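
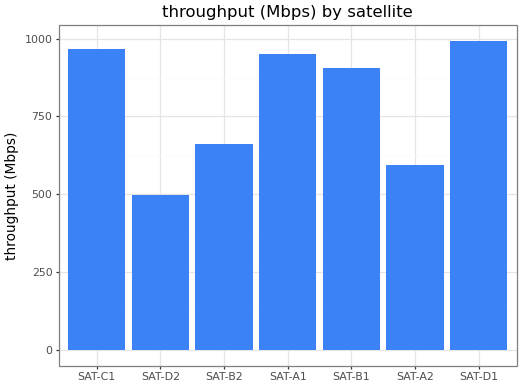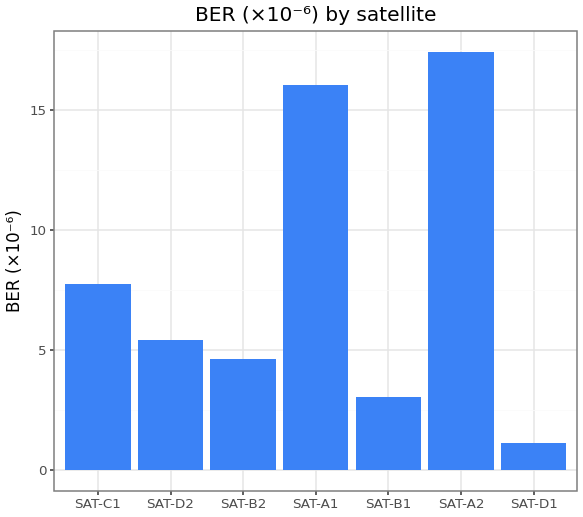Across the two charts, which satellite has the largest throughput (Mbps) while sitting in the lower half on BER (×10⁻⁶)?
SAT-D1

Chart 2 median BER (×10⁻⁶) ≈ 6; below-median satellites: SAT-B2, SAT-B1, SAT-D1. Among those, SAT-D1 has the highest throughput (Mbps) (≈ 1000).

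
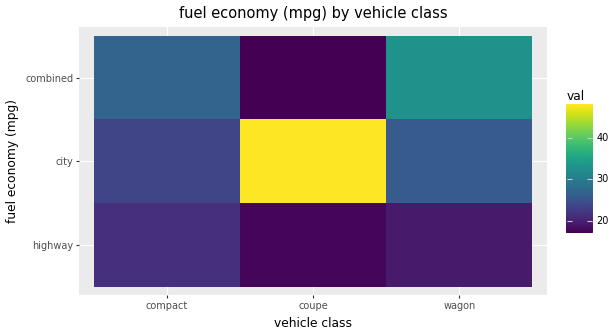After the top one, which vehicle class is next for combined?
compact

Top 3 for combined: wagon ≈ 35, compact ≈ 25, coupe ≈ 15.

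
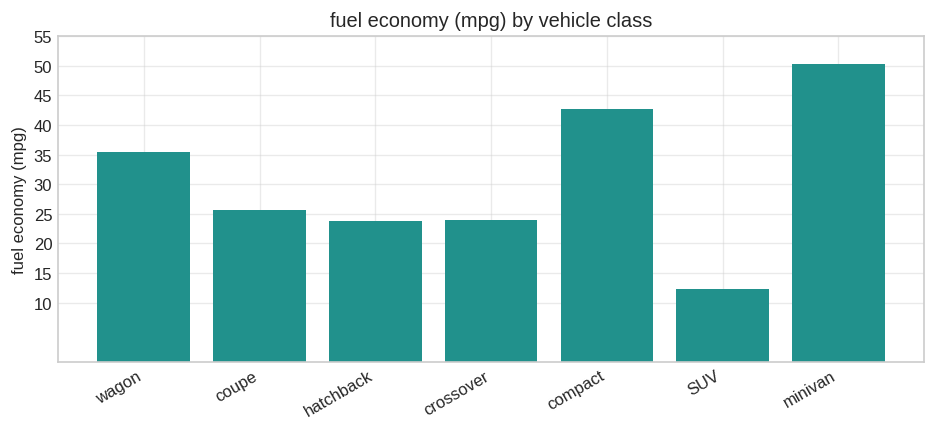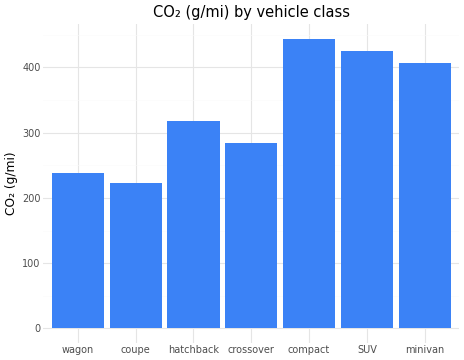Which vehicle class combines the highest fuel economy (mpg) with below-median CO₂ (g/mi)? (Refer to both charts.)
Chart 2 median CO₂ (g/mi) ≈ 300; below-median vehicle classes: wagon, coupe, crossover. Among those, wagon has the highest fuel economy (mpg) (≈ 35).

wagon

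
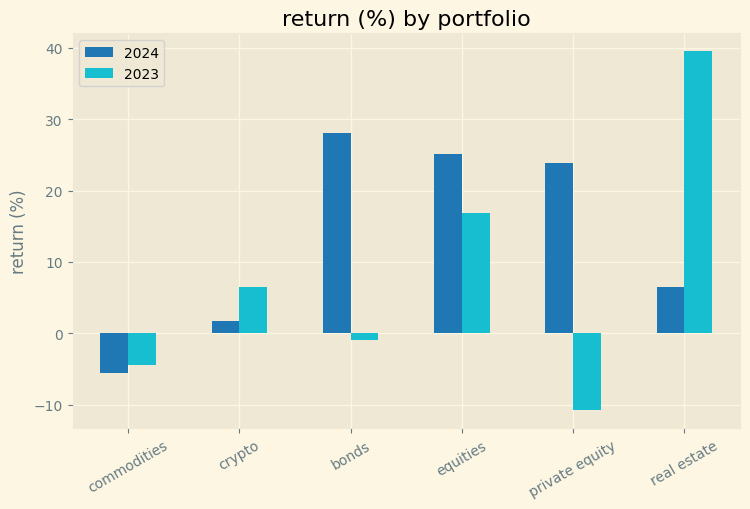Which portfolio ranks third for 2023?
Top 4 for 2023: real estate ≈ 40, equities ≈ 15, crypto ≈ 5, bonds ≈ 0.

crypto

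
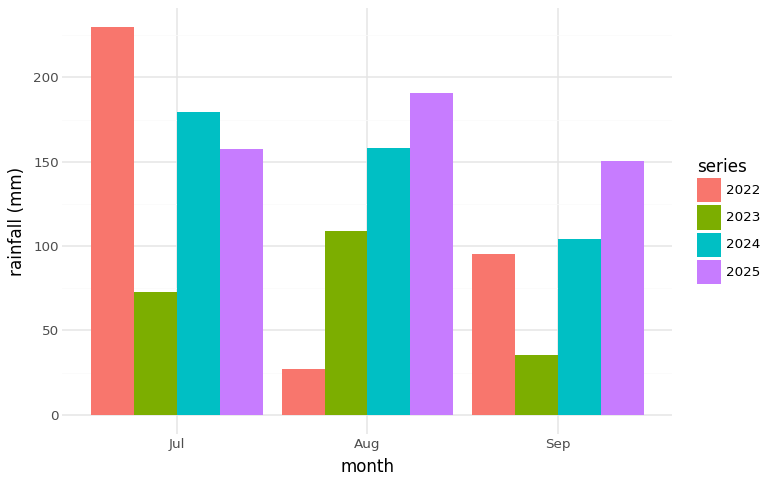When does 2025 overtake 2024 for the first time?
Aug

Jul: 2025 ≈ 160 vs 2024 ≈ 180 (not yet); Aug: 2025 ≈ 200 vs 2024 ≈ 160 (first crossover).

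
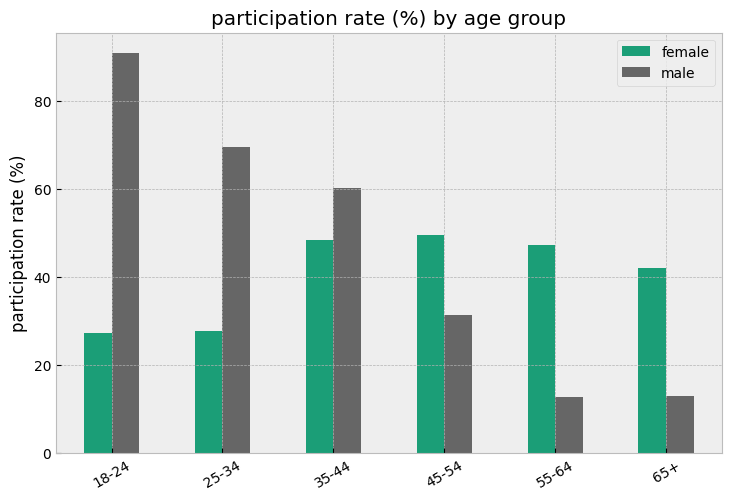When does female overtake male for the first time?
35-44: female ≈ 50 vs male ≈ 60 (not yet); 45-54: female ≈ 50 vs male ≈ 30 (first crossover).

45-54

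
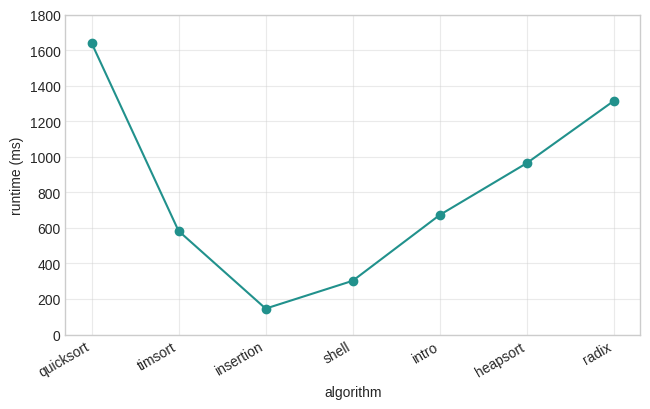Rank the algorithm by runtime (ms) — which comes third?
Top 4: quicksort ≈ 1600, radix ≈ 1400, heapsort ≈ 1000, intro ≈ 600.

heapsort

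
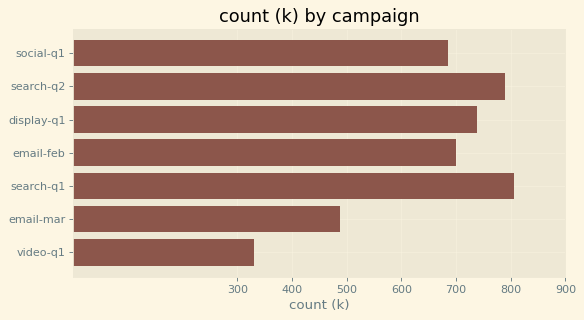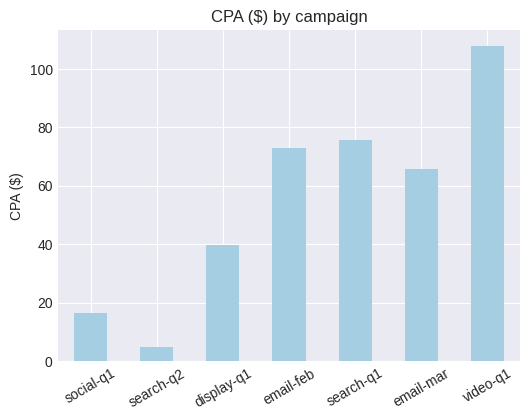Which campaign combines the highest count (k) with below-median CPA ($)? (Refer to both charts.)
search-q2

Chart 2 median CPA ($) ≈ 70; below-median campaigns: social-q1, search-q2, display-q1. Among those, search-q2 has the highest count (k) (≈ 800).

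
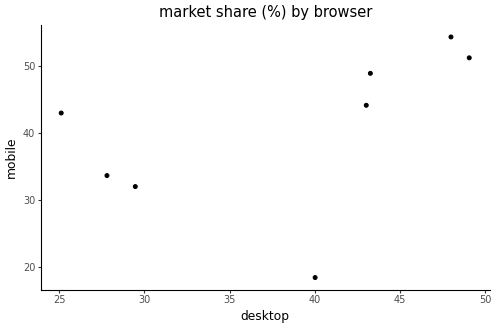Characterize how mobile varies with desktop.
positive, moderate

Points are positively correlated; moderate (|r| ≈ 0.5).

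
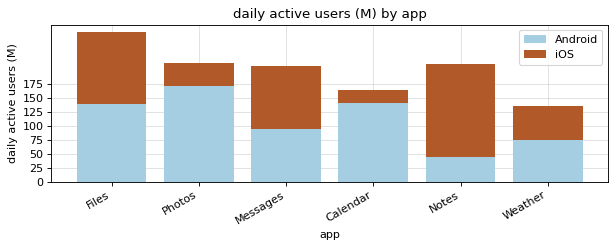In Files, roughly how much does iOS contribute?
≈ 125

iOS top ≈ 275, bottom ≈ 150; segment ≈ 125.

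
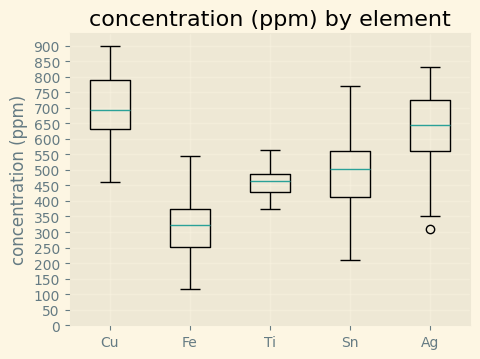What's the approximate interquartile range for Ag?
≈ 150

Q3 ≈ 700, Q1 ≈ 550; IQR ≈ 150.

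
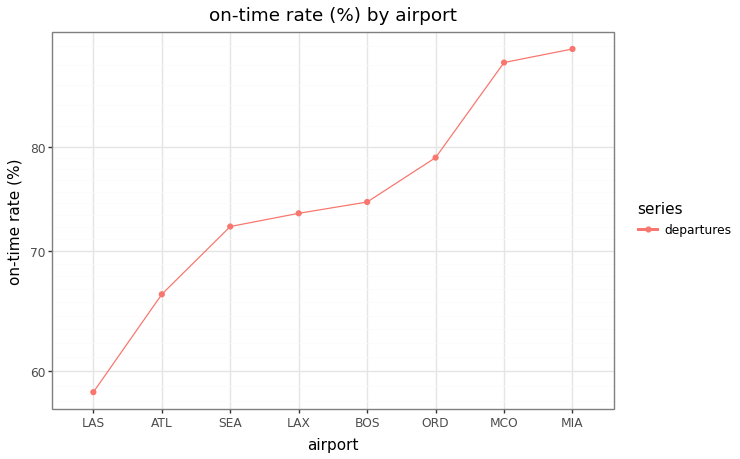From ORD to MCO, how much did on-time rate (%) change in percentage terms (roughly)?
ORD ≈ 80, MCO ≈ 90; (90 − 80) / 80 ≈ +12.5%.

≈ +12.5%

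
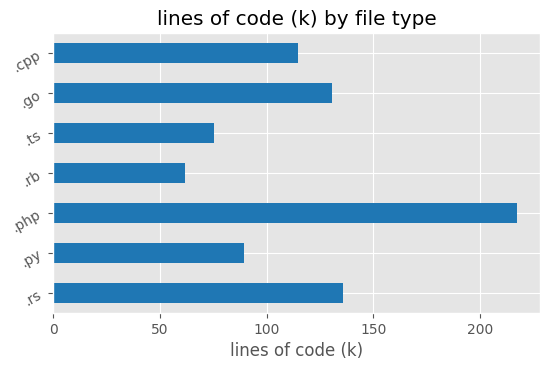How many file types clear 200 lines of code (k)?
Above 200: .php.

1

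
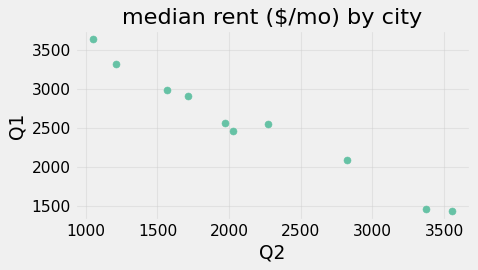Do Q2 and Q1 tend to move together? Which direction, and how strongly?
Points are negatively correlated; strong (|r| ≈ 1.0).

negative, strong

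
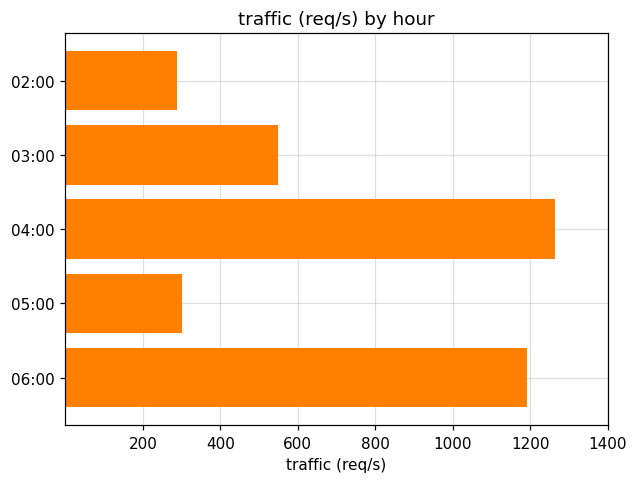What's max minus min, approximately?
≈ 1000

Max 04:00 ≈ 1200, min 02:00 ≈ 200; range ≈ 1000.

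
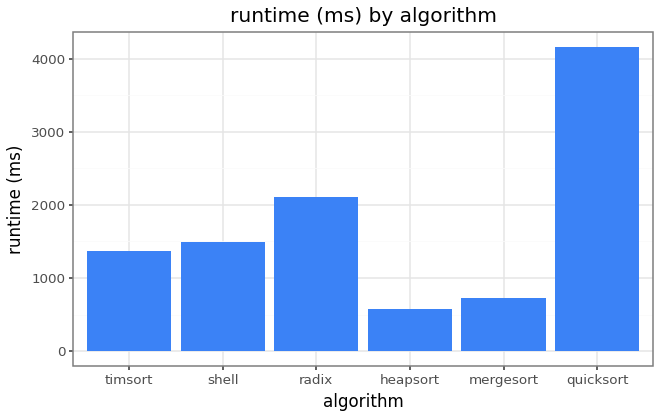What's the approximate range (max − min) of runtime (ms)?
≈ 3500

Max quicksort ≈ 4000, min heapsort ≈ 500; range ≈ 3500.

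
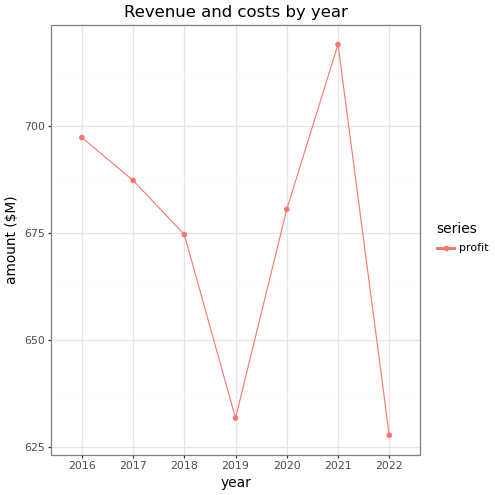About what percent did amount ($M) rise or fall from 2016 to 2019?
2016 ≈ 700, 2019 ≈ 630; (630 − 700) / 700 ≈ -10%.

≈ -10%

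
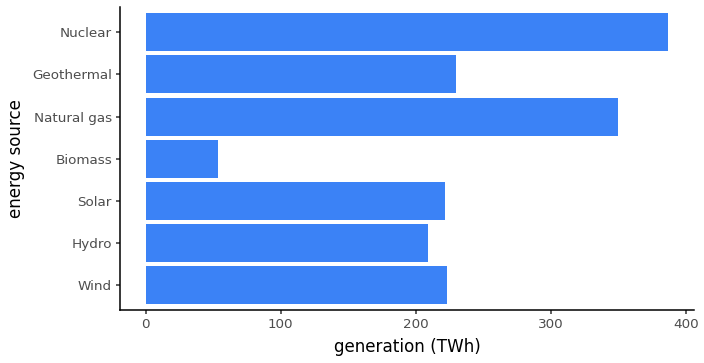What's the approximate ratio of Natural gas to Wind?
≈ 1.75×

Natural gas ≈ 350, Wind ≈ 200; 350/200 ≈ 1.75.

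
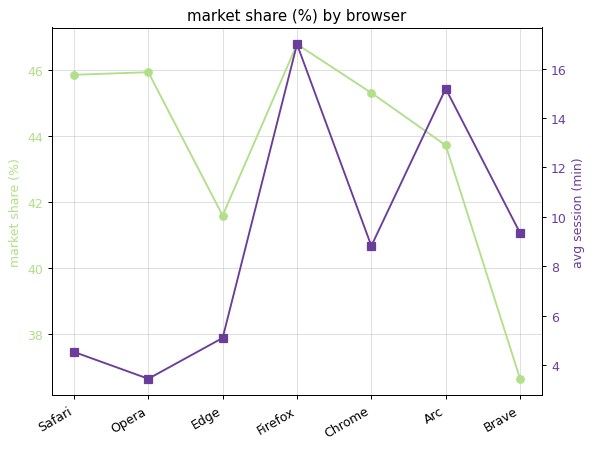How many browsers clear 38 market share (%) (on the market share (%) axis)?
6

Above 38: Safari, Opera, Edge, Firefox, Chrome, Arc.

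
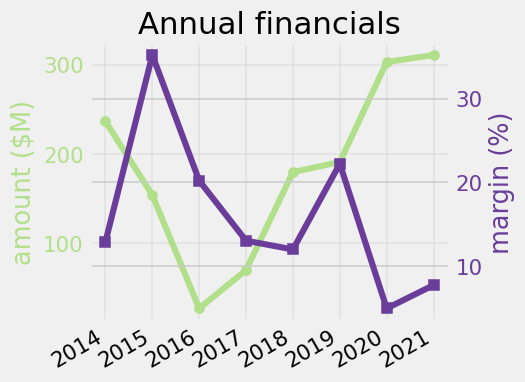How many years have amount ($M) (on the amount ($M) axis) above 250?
Above 250: 2020, 2021.

2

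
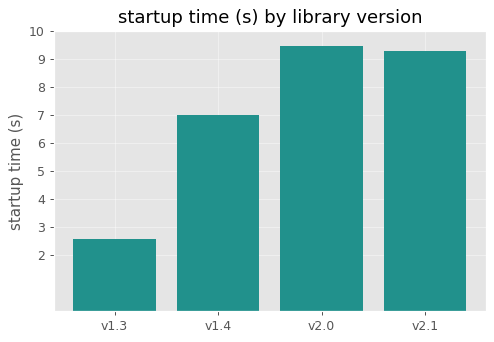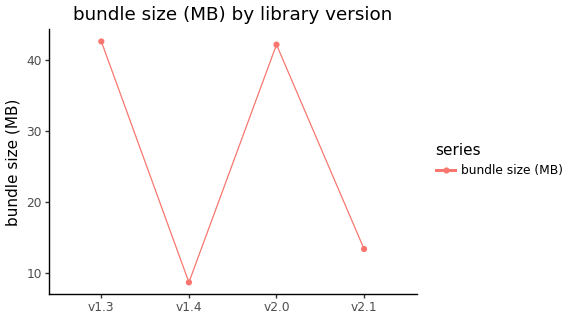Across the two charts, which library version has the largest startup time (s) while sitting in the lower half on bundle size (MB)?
v2.1

Chart 2 median bundle size (MB) ≈ 30; below-median library versions: v1.4, v2.1. Among those, v2.1 has the highest startup time (s) (≈ 9).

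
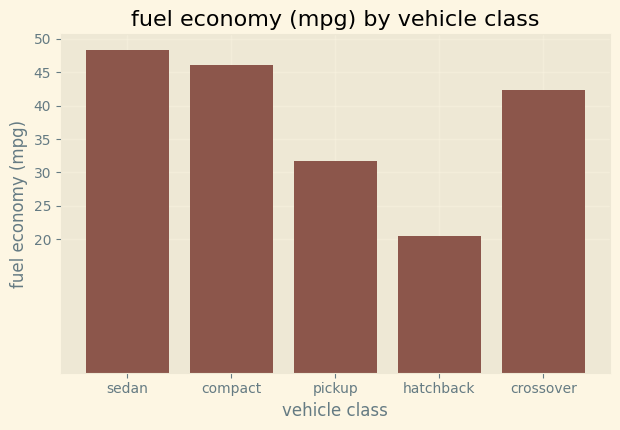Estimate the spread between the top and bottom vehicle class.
Max sedan ≈ 50, min hatchback ≈ 20; range ≈ 30.

≈ 30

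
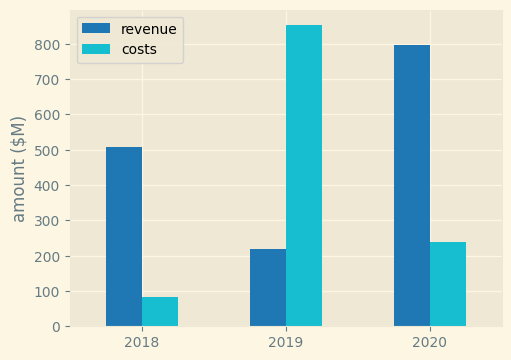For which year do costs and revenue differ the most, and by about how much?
2019, ≈ 700 $M

2019: costs ≈ 900, revenue ≈ 200 → gap ≈ 700. Next-largest (2020) is only ≈ 600.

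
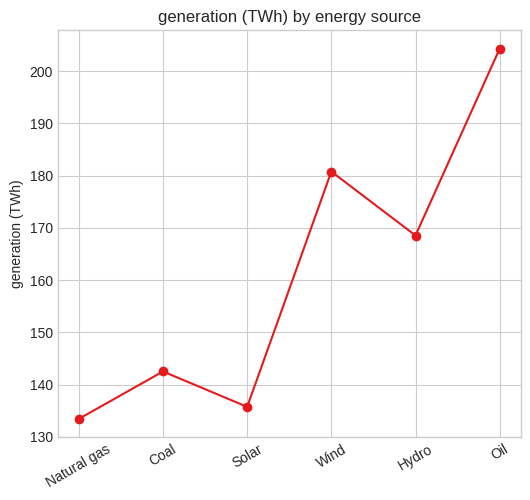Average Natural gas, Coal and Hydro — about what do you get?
(130 + 140 + 170) / 3 ≈ 147.

≈ 147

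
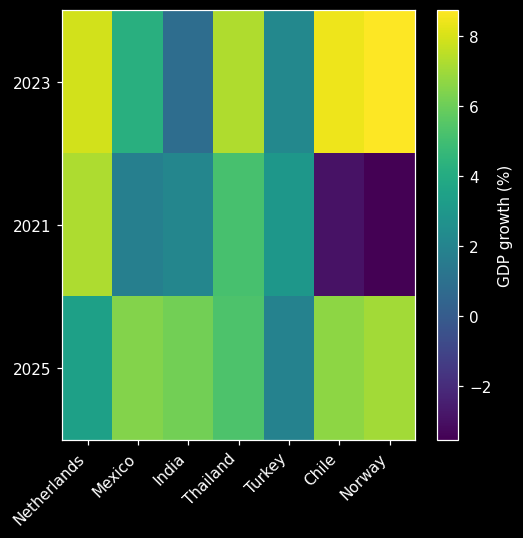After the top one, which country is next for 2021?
Top 3 for 2021: Netherlands ≈ 8, Thailand ≈ 6, Turkey ≈ 2.

Thailand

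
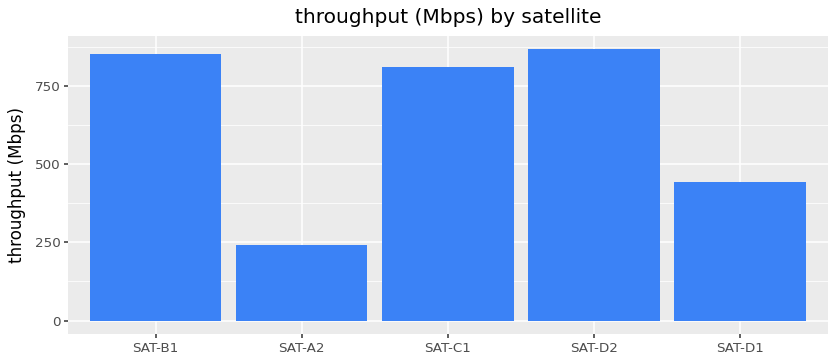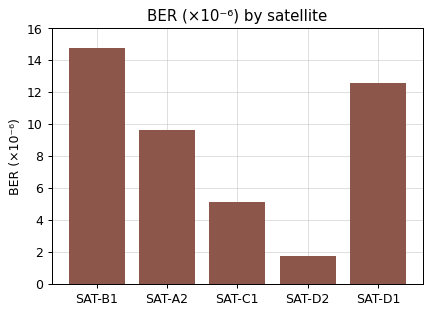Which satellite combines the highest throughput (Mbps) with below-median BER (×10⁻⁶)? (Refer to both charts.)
SAT-D2

Chart 2 median BER (×10⁻⁶) ≈ 10; below-median satellites: SAT-C1, SAT-D2. Among those, SAT-D2 has the highest throughput (Mbps) (≈ 900).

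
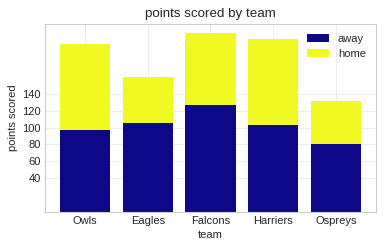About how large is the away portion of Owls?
away top ≈ 100, bottom ≈ 0; segment ≈ 100.

≈ 100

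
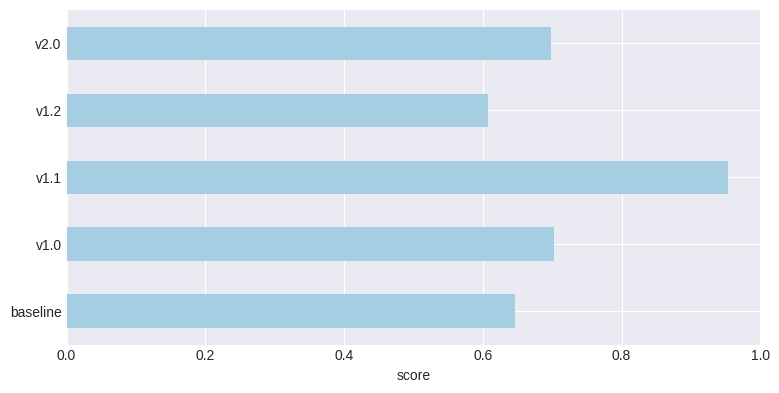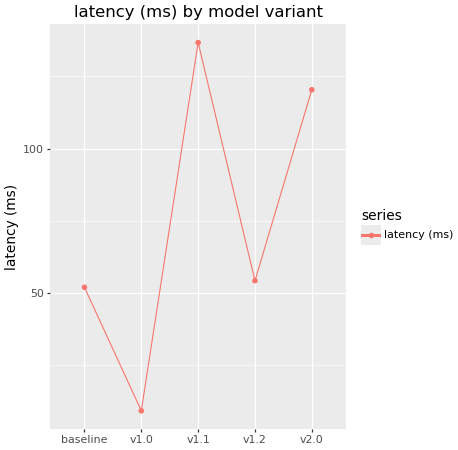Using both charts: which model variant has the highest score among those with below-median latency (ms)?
v1.0

Chart 2 median latency (ms) ≈ 60; below-median model variants: baseline, v1.0. Among those, v1.0 has the highest score (≈ 0.7).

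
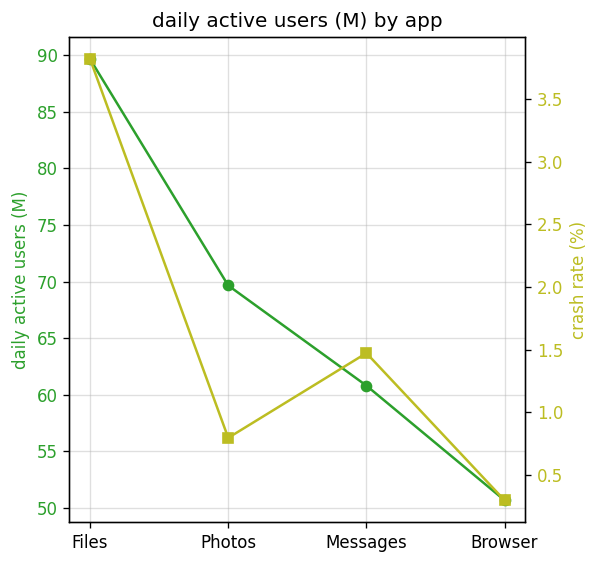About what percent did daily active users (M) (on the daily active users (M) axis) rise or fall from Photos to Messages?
≈ -14.3%

Photos ≈ 70, Messages ≈ 60; (60 − 70) / 70 ≈ -14.3%.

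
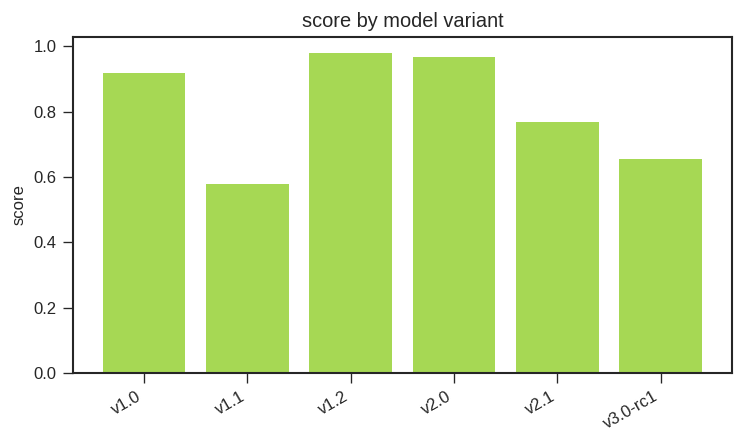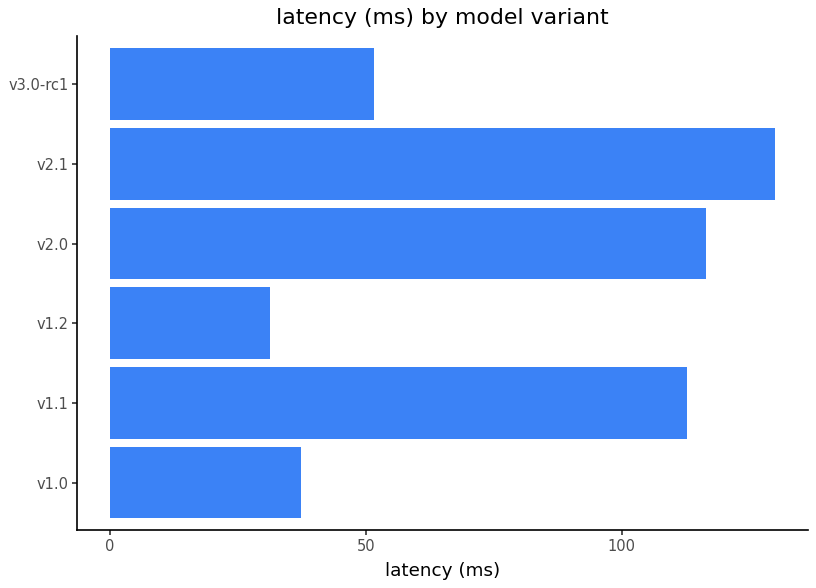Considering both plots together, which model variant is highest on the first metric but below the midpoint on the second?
v1.2

Chart 2 median latency (ms) ≈ 80; below-median model variants: v1.0, v1.2, v3.0-rc1. Among those, v1.2 has the highest score (≈ 1).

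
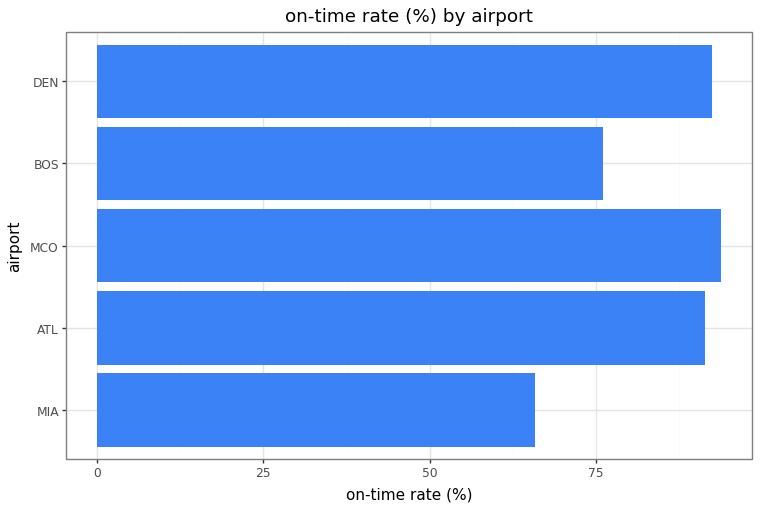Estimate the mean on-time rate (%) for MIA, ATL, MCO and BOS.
(70 + 90 + 90 + 80) / 4 ≈ 82.

≈ 82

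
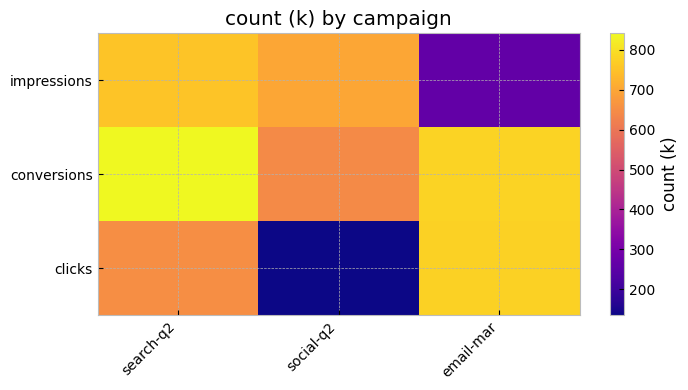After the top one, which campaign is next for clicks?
search-q2

Top 3 for clicks: email-mar ≈ 800, search-q2 ≈ 700, social-q2 ≈ 100.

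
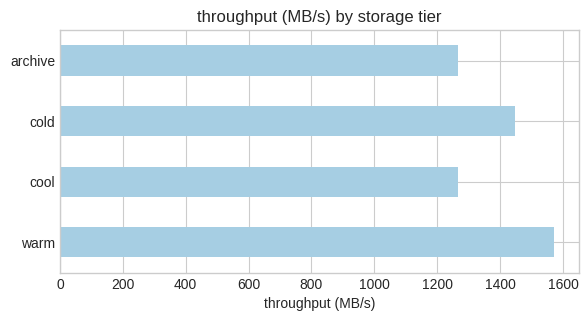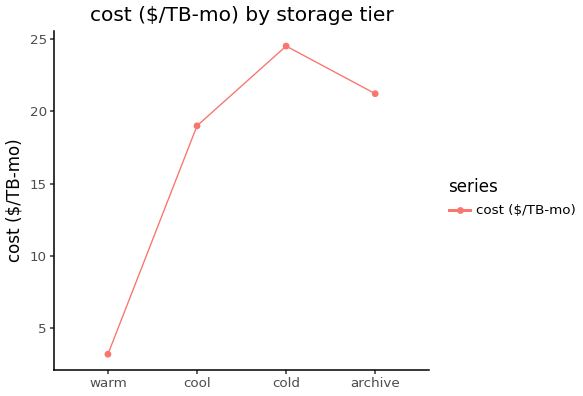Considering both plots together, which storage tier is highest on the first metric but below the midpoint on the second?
Chart 2 median cost ($/TB-mo) ≈ 20; below-median storage tiers: warm, cool. Among those, warm has the highest throughput (MB/s) (≈ 1600).

warm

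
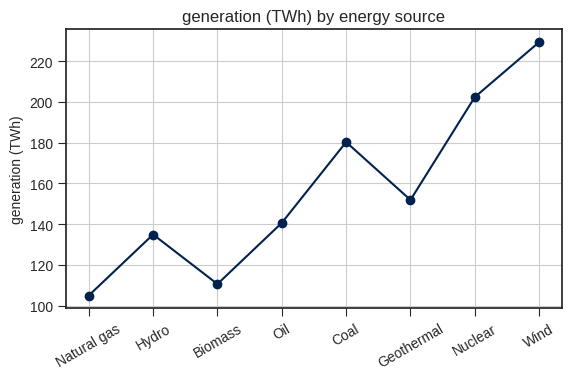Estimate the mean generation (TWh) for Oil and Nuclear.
(140 + 200) / 2 ≈ 170.

≈ 170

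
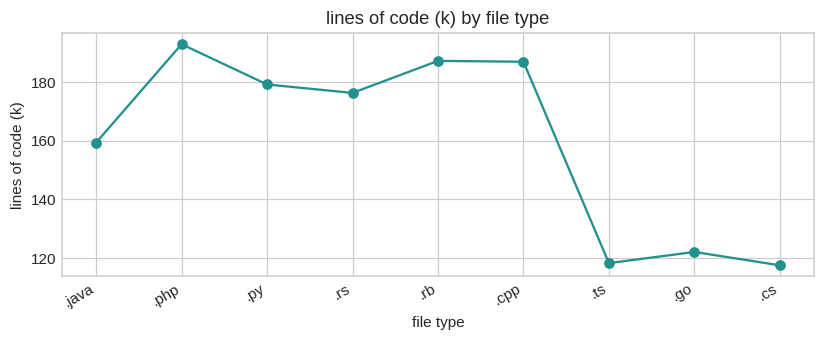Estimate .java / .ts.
≈ 1.33×

.java ≈ 160, .ts ≈ 120; 160/120 ≈ 1.33.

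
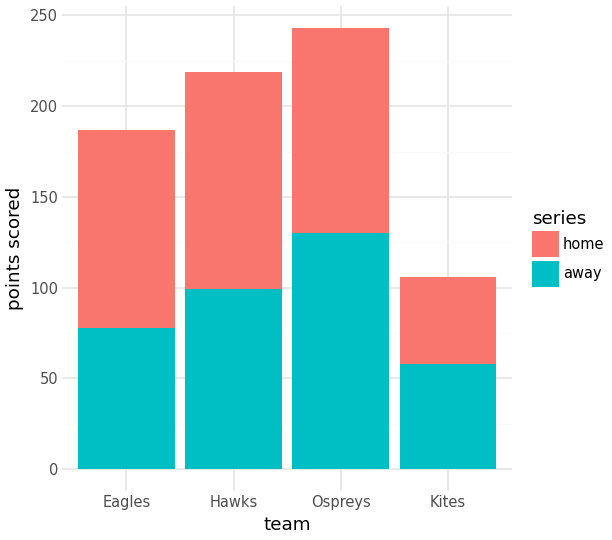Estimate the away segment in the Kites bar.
≈ 50

away top ≈ 50, bottom ≈ 0; segment ≈ 50.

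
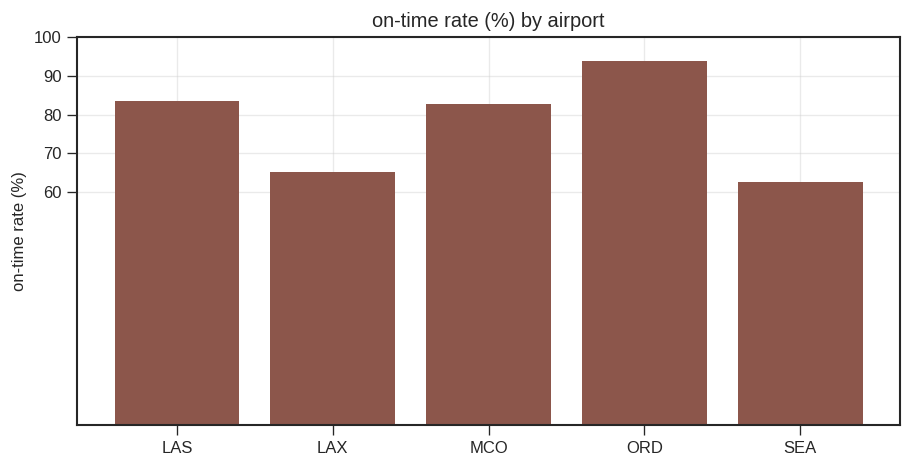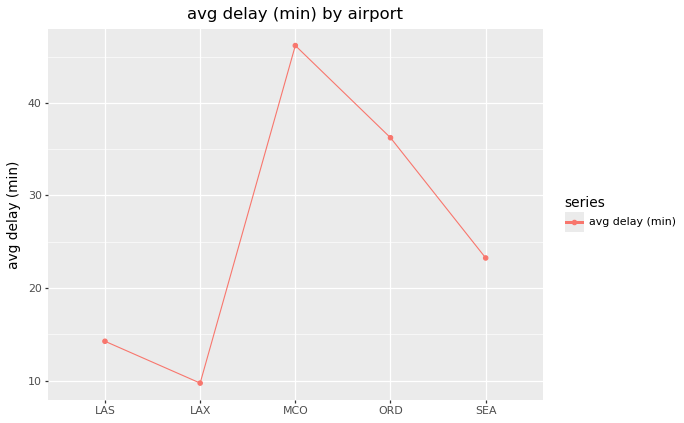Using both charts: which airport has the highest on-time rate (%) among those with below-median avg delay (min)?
LAS

Chart 2 median avg delay (min) ≈ 25; below-median airports: LAS, LAX. Among those, LAS has the highest on-time rate (%) (≈ 80).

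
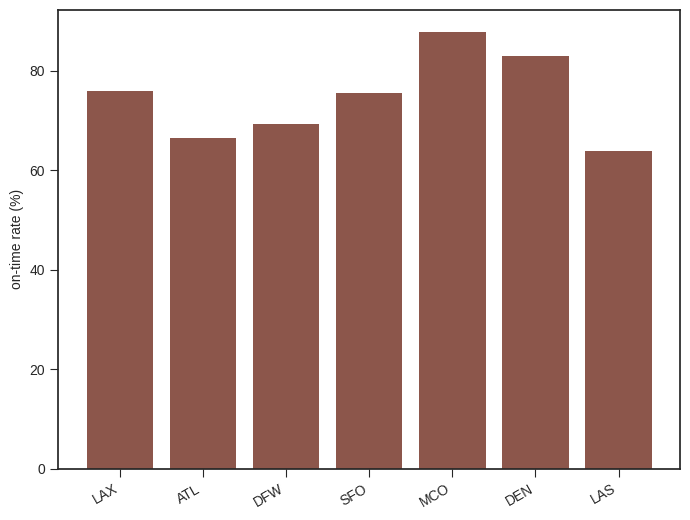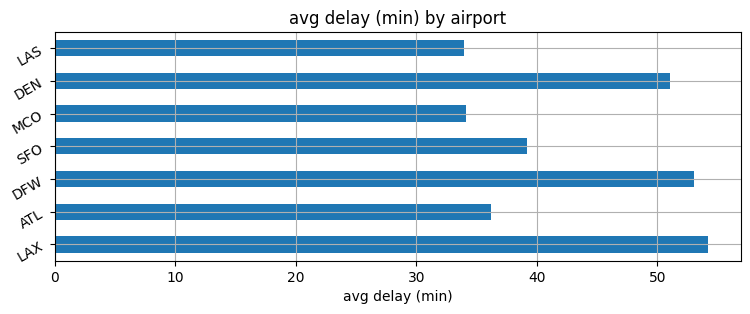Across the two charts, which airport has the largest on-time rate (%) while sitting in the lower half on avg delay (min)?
Chart 2 median avg delay (min) ≈ 40; below-median airports: ATL, MCO, LAS. Among those, MCO has the highest on-time rate (%) (≈ 90).

MCO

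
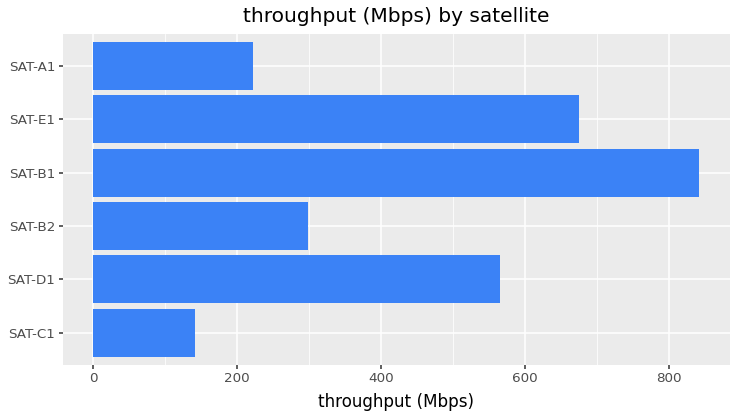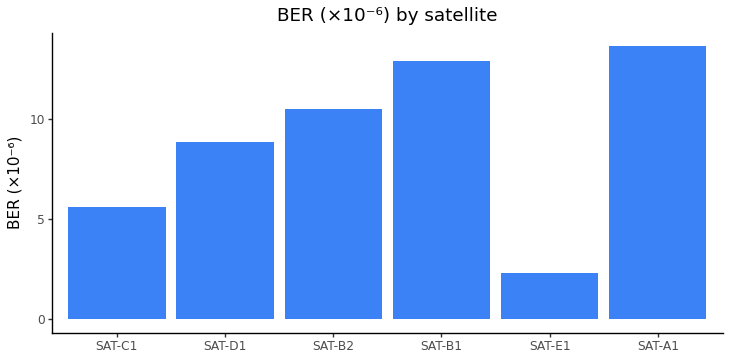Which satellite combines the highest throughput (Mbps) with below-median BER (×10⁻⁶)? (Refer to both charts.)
Chart 2 median BER (×10⁻⁶) ≈ 10; below-median satellites: SAT-C1, SAT-D1, SAT-E1. Among those, SAT-E1 has the highest throughput (Mbps) (≈ 700).

SAT-E1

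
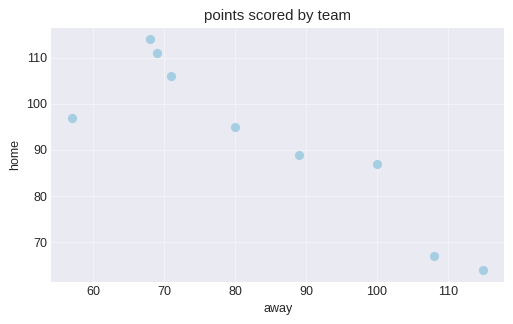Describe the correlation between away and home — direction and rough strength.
Points are negatively correlated; strong (|r| ≈ 0.9).

negative, strong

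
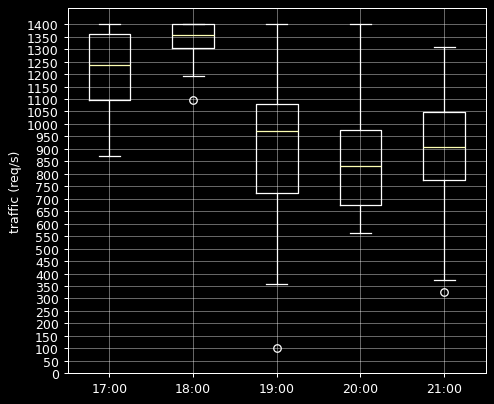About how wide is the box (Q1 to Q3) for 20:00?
≈ 250

Q3 ≈ 950, Q1 ≈ 700; IQR ≈ 250.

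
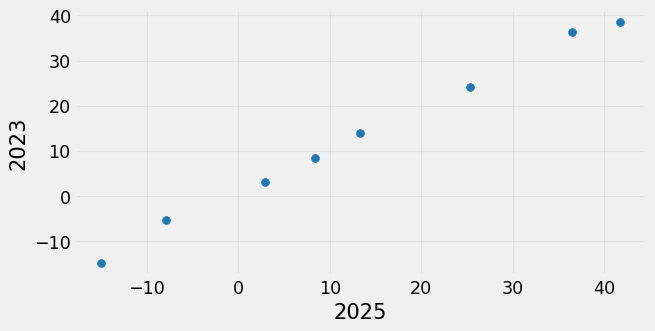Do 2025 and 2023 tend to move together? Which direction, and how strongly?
Points are positively correlated; strong (|r| ≈ 1.0).

positive, strong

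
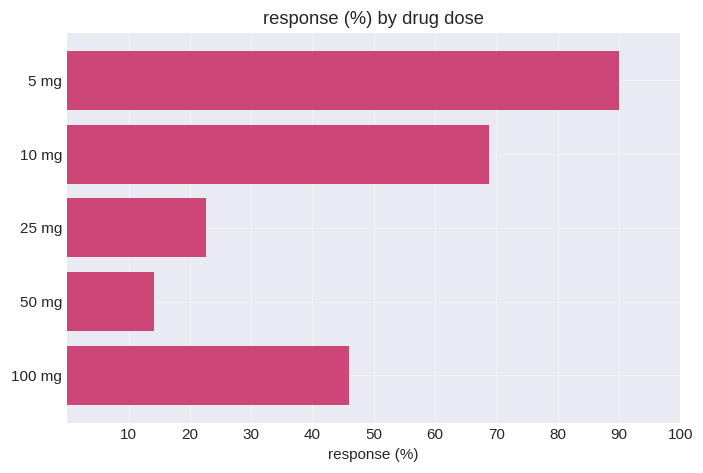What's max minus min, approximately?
≈ 80

Max 5 mg ≈ 90, min 50 mg ≈ 10; range ≈ 80.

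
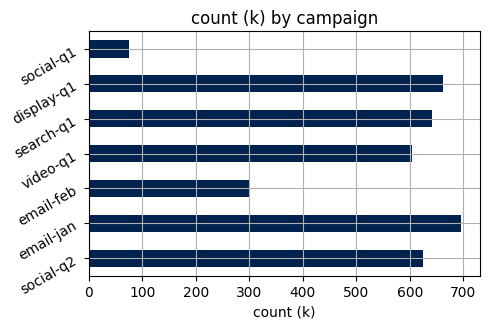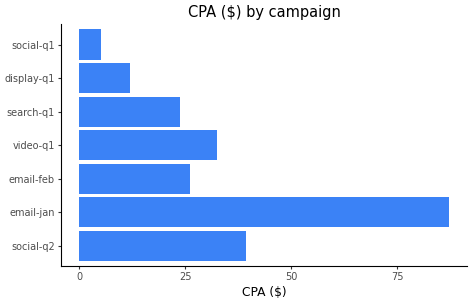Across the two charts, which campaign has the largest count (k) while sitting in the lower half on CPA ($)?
display-q1

Chart 2 median CPA ($) ≈ 30; below-median campaigns: search-q1, display-q1, social-q1. Among those, display-q1 has the highest count (k) (≈ 700).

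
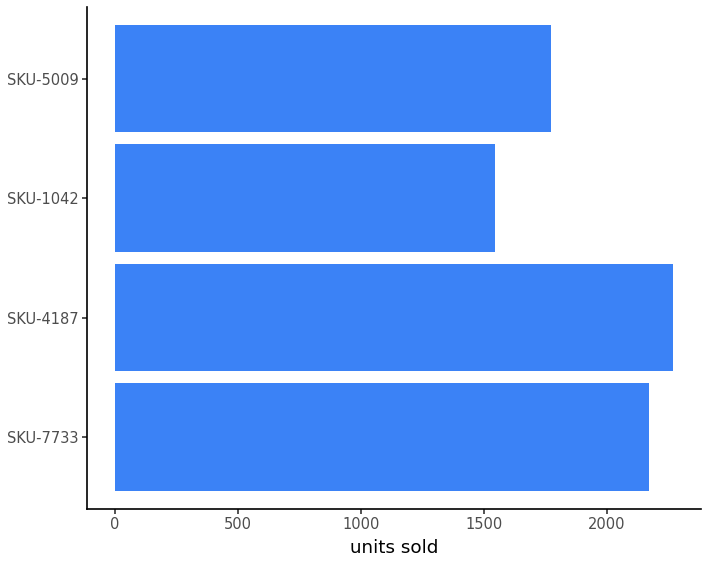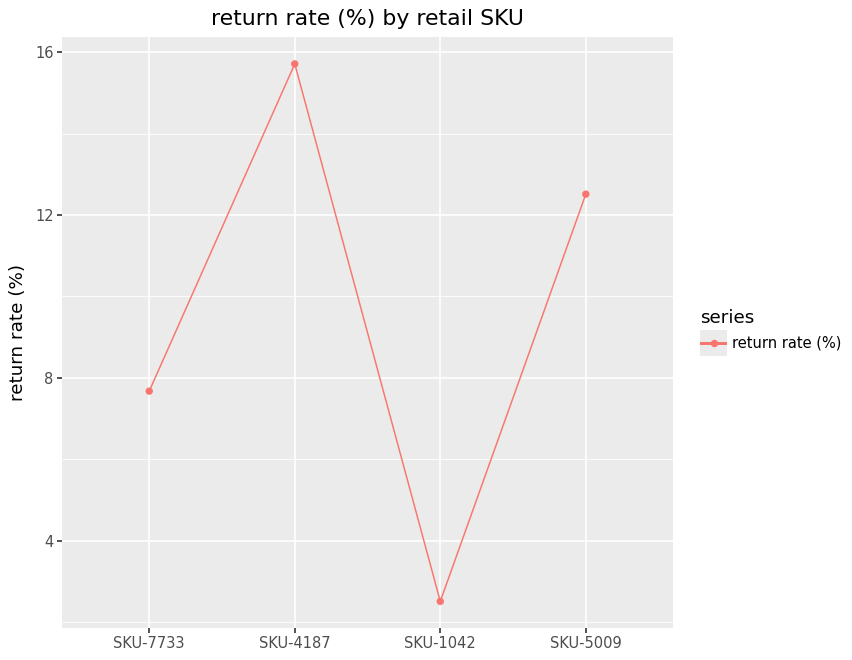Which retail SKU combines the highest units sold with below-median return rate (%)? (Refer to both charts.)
Chart 2 median return rate (%) ≈ 10; below-median retail SKUs: SKU-7733, SKU-1042. Among those, SKU-7733 has the highest units sold (≈ 2000).

SKU-7733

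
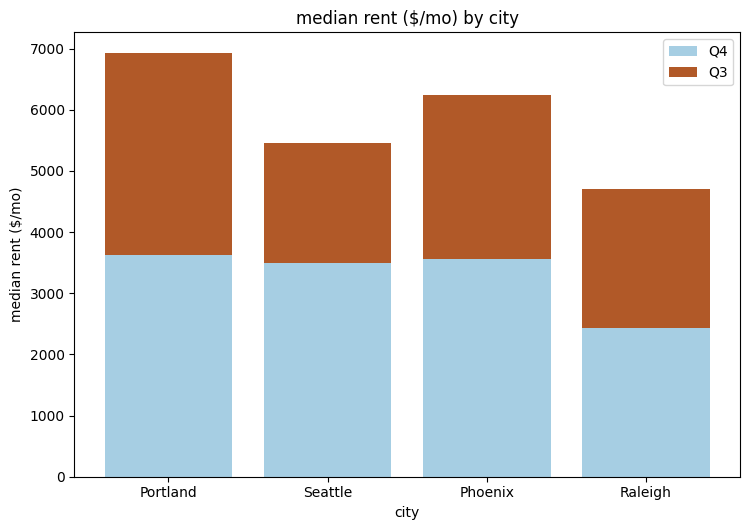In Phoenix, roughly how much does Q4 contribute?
≈ 4000

Q4 top ≈ 4000, bottom ≈ 0; segment ≈ 4000.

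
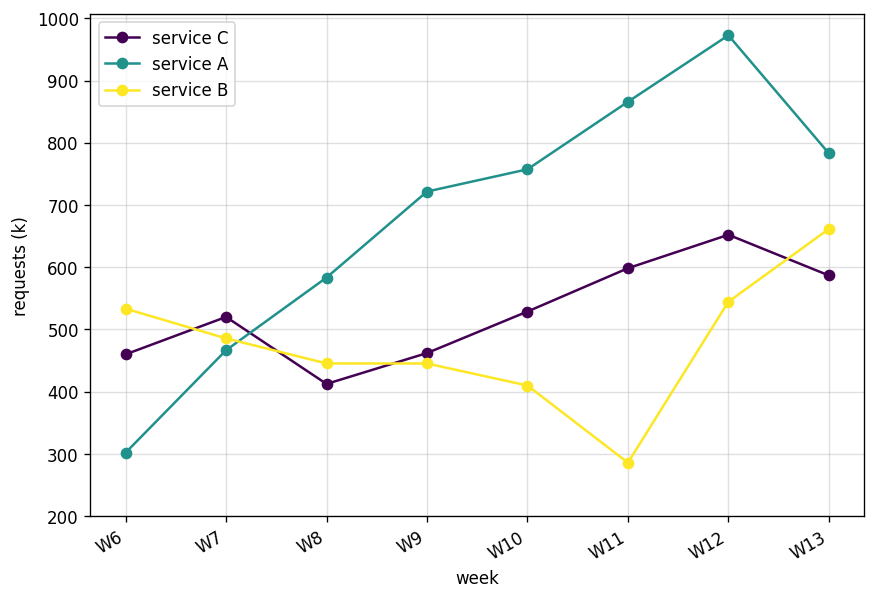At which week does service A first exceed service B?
W8

W7: service A ≈ 500 vs service B ≈ 500 (not yet); W8: service A ≈ 600 vs service B ≈ 400 (first crossover).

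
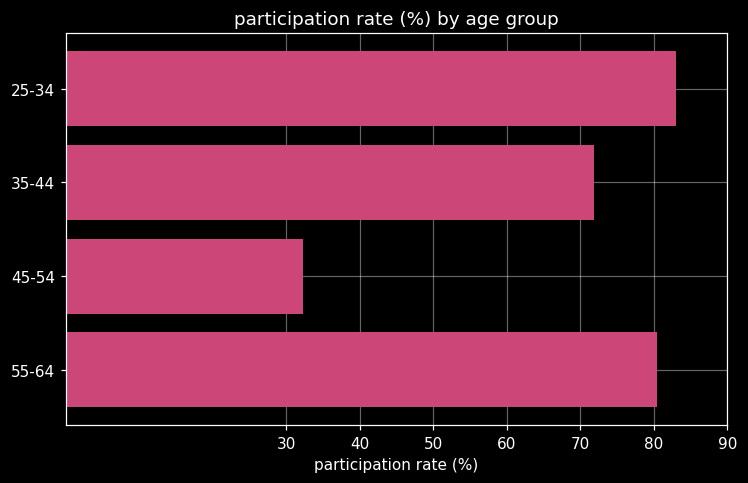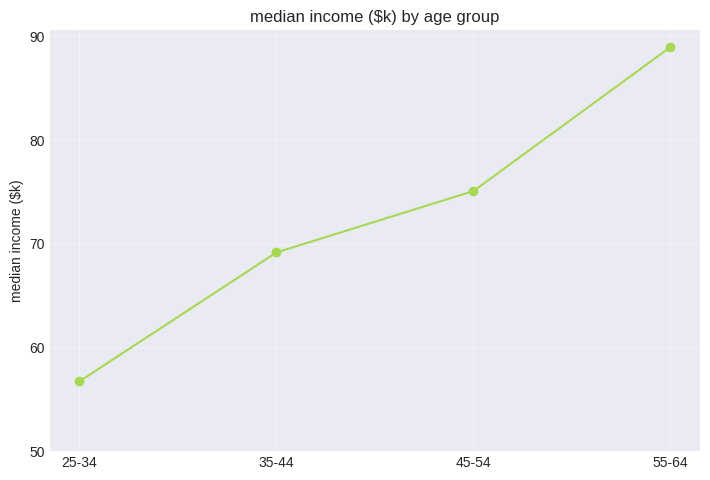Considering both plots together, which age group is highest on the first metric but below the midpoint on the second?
Chart 2 median median income ($k) ≈ 70; below-median age groups: 25-34, 35-44. Among those, 25-34 has the highest participation rate (%) (≈ 80).

25-34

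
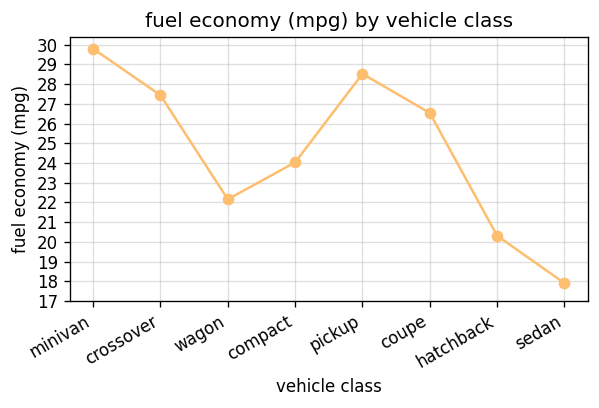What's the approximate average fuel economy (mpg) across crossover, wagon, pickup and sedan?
≈ 24

(27 + 22 + 29 + 18) / 4 ≈ 24.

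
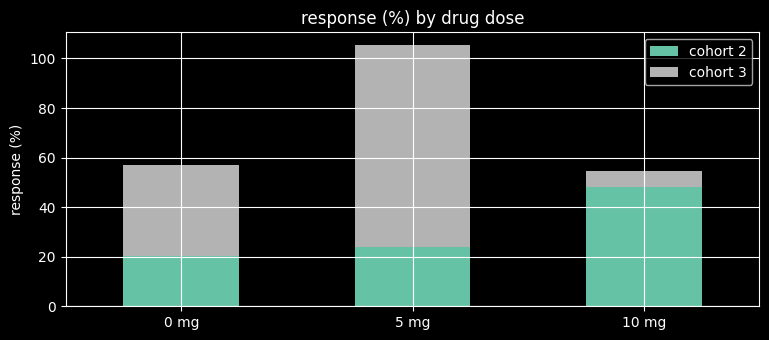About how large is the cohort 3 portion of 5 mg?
≈ 90

cohort 3 top ≈ 110, bottom ≈ 20; segment ≈ 90.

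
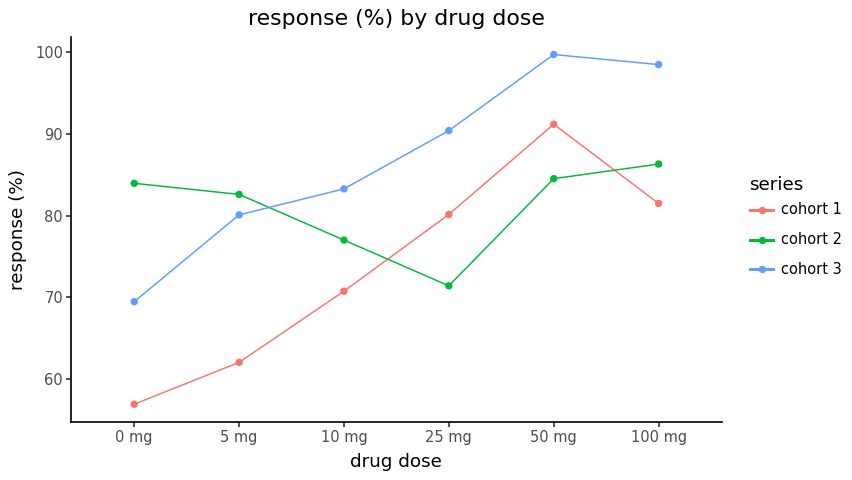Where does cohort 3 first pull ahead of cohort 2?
10 mg

5 mg: cohort 3 ≈ 80 vs cohort 2 ≈ 85 (not yet); 10 mg: cohort 3 ≈ 85 vs cohort 2 ≈ 75 (first crossover).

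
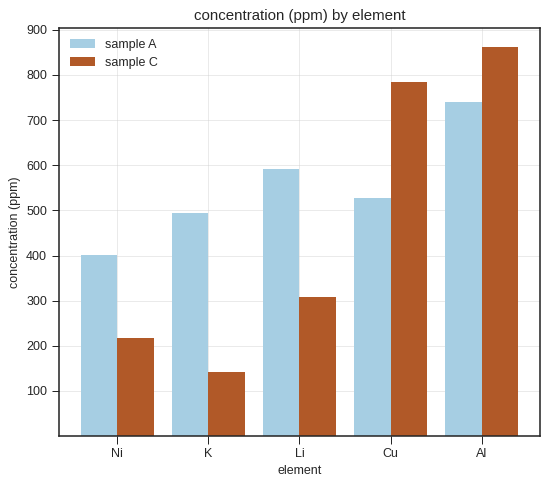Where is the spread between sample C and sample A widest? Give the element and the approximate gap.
K: sample C ≈ 100, sample A ≈ 500 → gap ≈ 400. Next-largest (Li) is only ≈ 300.

K, ≈ 400 ppm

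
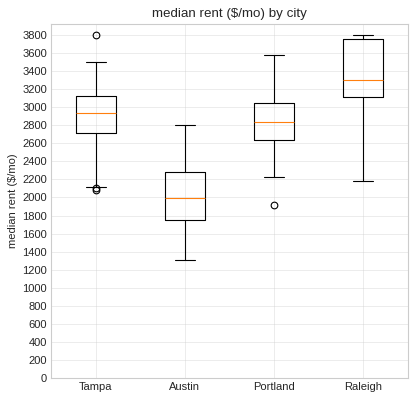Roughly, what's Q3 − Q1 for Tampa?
Q3 ≈ 3200, Q1 ≈ 2800; IQR ≈ 400.

≈ 400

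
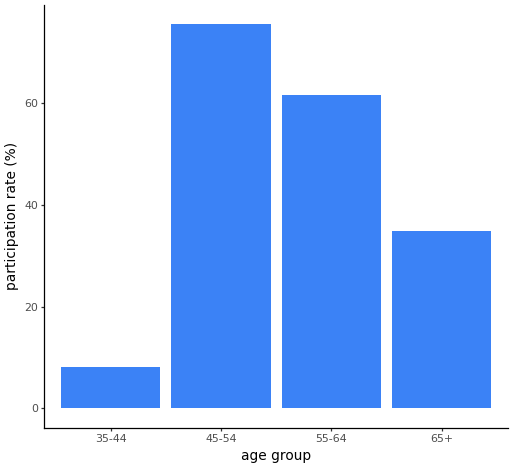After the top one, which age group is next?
55-64

Top 3: 45-54 ≈ 80, 55-64 ≈ 60, 65+ ≈ 30.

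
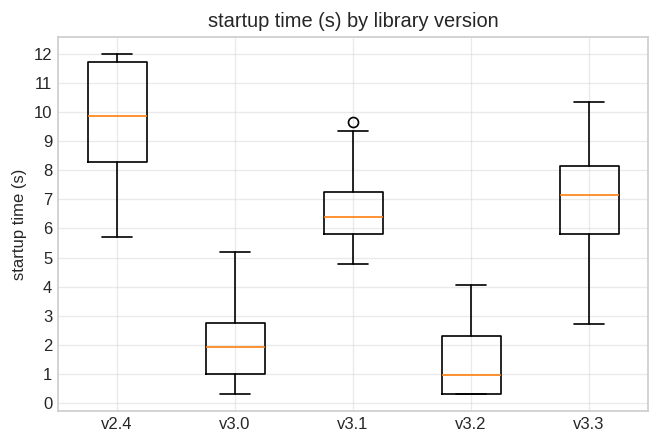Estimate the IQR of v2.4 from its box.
≈ 4

Q3 ≈ 12, Q1 ≈ 8; IQR ≈ 4.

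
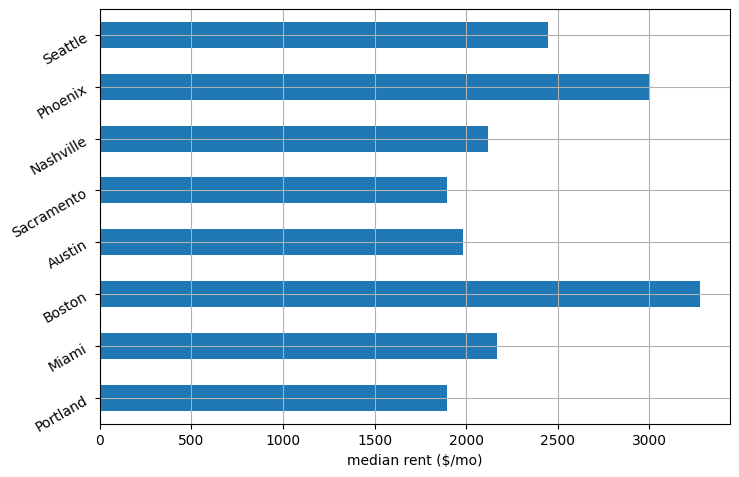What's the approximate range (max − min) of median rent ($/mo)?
≈ 1500

Max Boston ≈ 3500, min Sacramento ≈ 2000; range ≈ 1500.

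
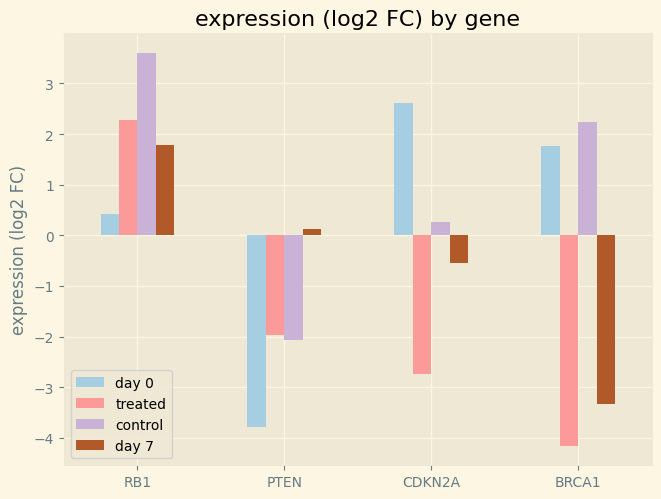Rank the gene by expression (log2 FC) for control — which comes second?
Top 3 for control: RB1 ≈ 4, BRCA1 ≈ 2, CDKN2A ≈ 0.

BRCA1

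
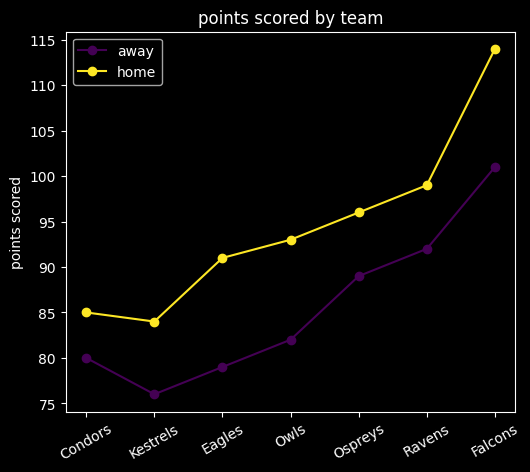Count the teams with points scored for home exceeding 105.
Above 105: Falcons.

1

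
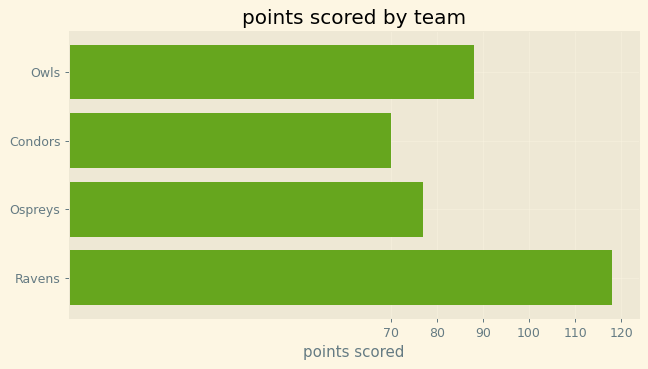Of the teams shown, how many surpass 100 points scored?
1

Above 100: Ravens.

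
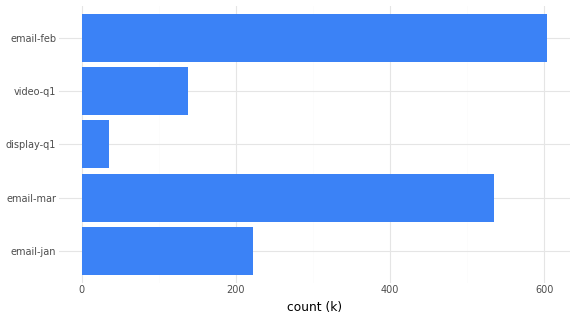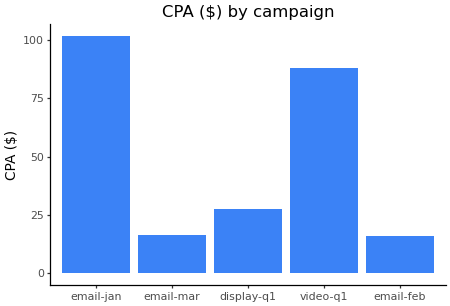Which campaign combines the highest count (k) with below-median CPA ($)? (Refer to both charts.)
email-feb

Chart 2 median CPA ($) ≈ 30; below-median campaigns: email-mar, email-feb. Among those, email-feb has the highest count (k) (≈ 600).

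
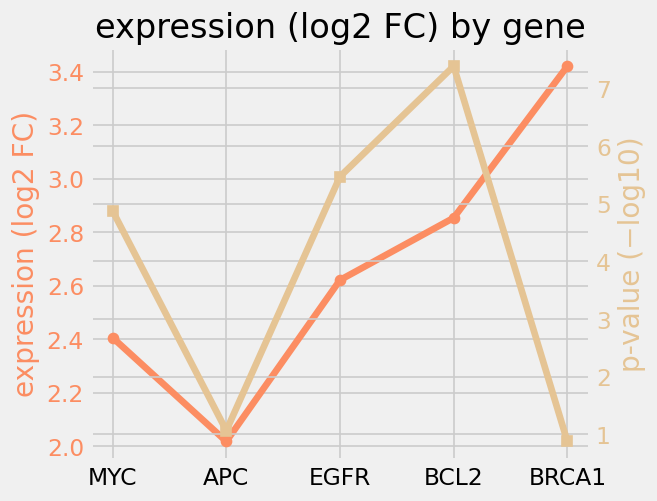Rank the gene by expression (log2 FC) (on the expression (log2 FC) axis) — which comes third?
EGFR

Top 4 (on the expression (log2 FC) axis): BRCA1 ≈ 3.4, BCL2 ≈ 2.8, EGFR ≈ 2.6, MYC ≈ 2.4.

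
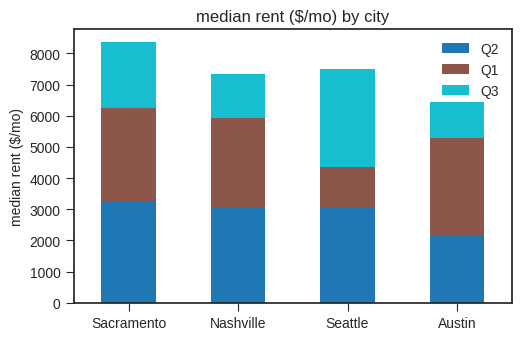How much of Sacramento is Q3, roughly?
Q3 top ≈ 8000, bottom ≈ 6000; segment ≈ 2000.

≈ 2000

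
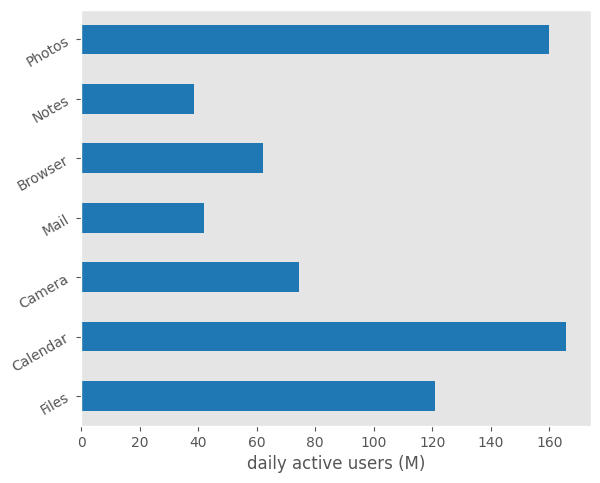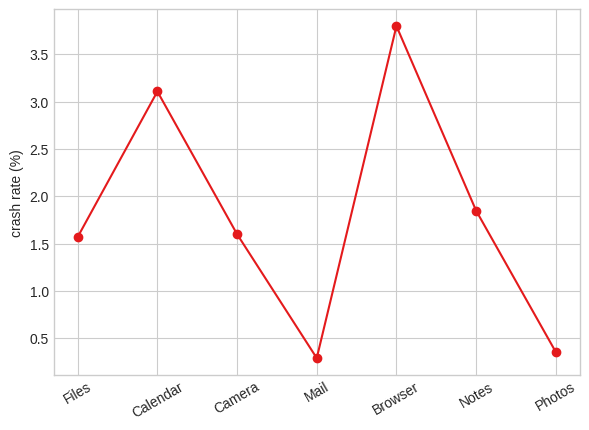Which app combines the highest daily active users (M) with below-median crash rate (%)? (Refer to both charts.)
Chart 2 median crash rate (%) ≈ 1.5; below-median apps: Files, Mail, Photos. Among those, Photos has the highest daily active users (M) (≈ 160).

Photos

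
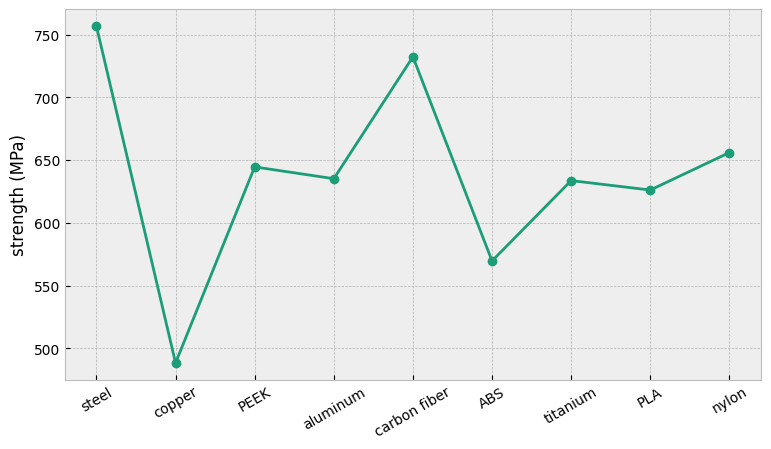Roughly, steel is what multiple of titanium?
≈ 1.2×

steel ≈ 750, titanium ≈ 625; 750/625 ≈ 1.2.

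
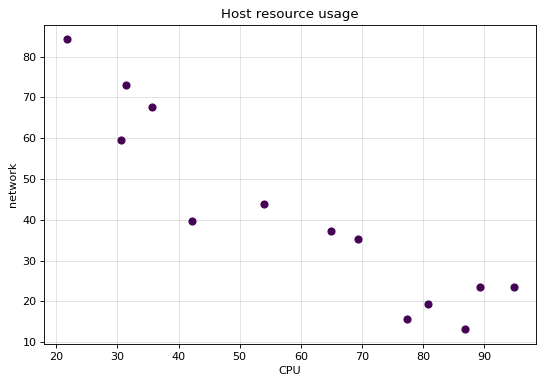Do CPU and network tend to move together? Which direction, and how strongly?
negative, strong

Points are negatively correlated; strong (|r| ≈ 0.9).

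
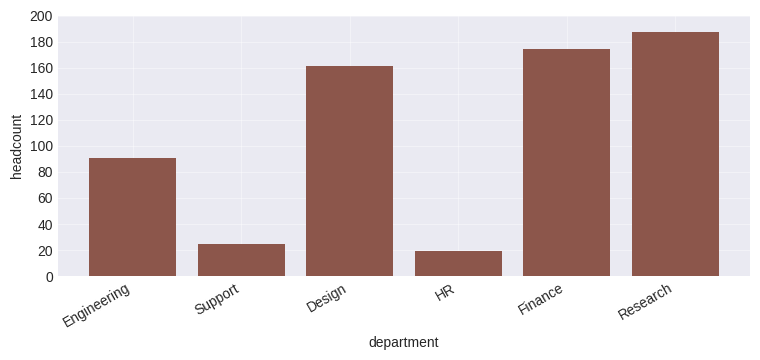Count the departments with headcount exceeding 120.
3

Above 120: Design, Finance, Research.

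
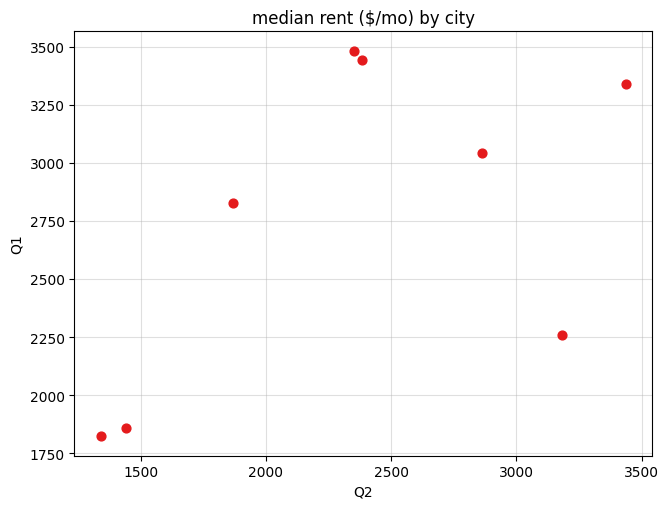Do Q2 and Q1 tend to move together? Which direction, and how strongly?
positive, moderate

Points are positively correlated; moderate (|r| ≈ 0.6).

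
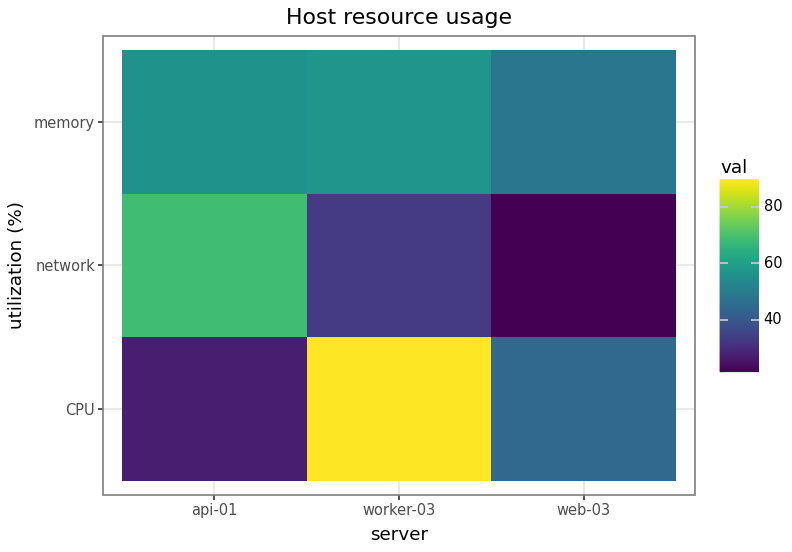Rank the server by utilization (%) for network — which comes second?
Top 3 for network: api-01 ≈ 70, worker-03 ≈ 30, web-03 ≈ 20.

worker-03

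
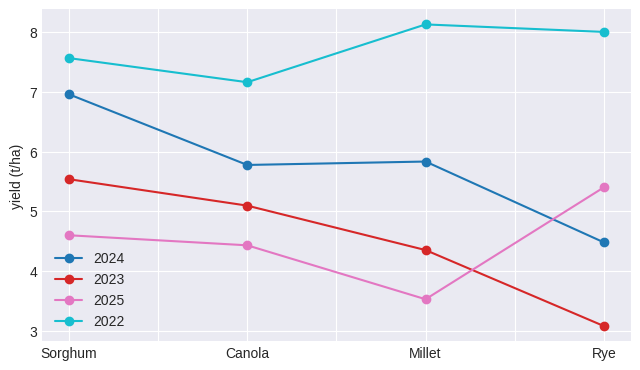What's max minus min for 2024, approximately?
Max Sorghum ≈ 7.0, min Rye ≈ 4.5; range ≈ 2.5.

≈ 2.5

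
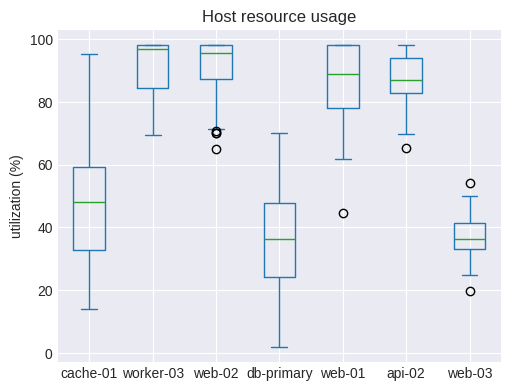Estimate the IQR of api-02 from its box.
≈ 10

Q3 ≈ 90, Q1 ≈ 80; IQR ≈ 10.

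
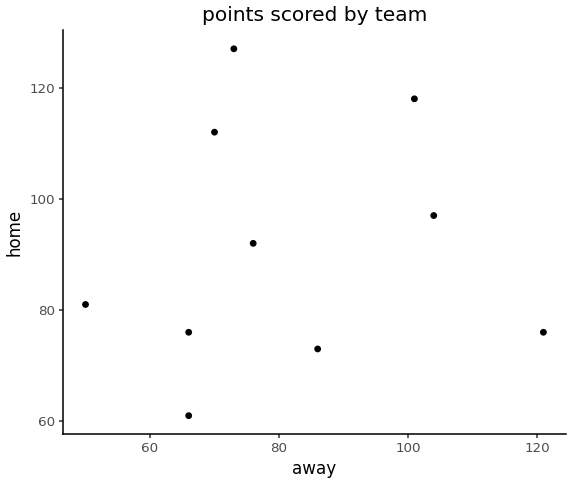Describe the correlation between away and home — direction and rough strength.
Points are roughly uncorrelated; weak (|r| ≈ 0.1).

no clear correlation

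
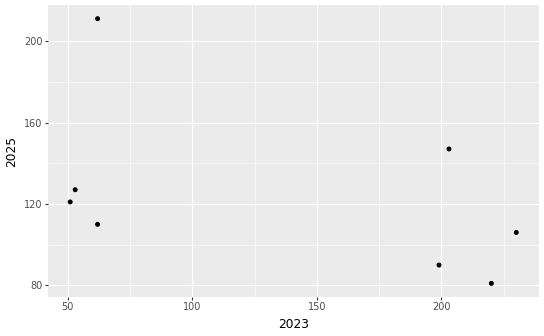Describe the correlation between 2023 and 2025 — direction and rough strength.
Points are negatively correlated; moderate (|r| ≈ 0.5).

negative, moderate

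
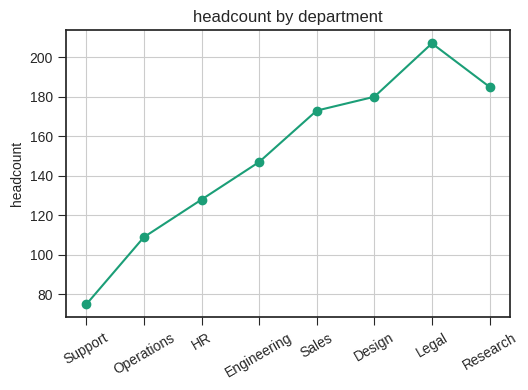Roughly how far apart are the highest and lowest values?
Max Legal ≈ 200, min Support ≈ 80; range ≈ 120.

≈ 120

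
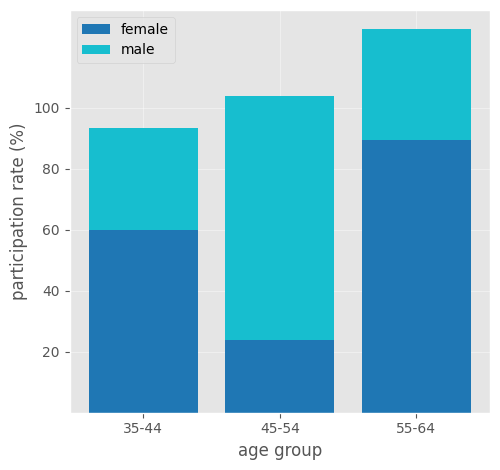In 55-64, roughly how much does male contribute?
≈ 40

male top ≈ 120, bottom ≈ 80; segment ≈ 40.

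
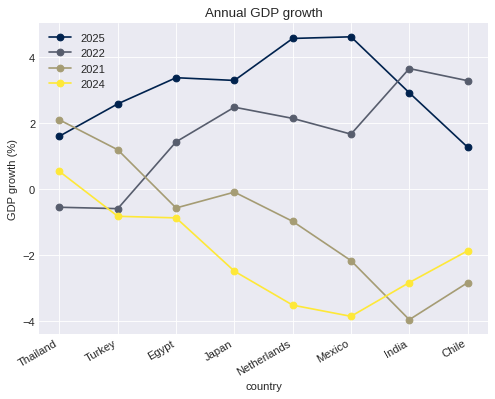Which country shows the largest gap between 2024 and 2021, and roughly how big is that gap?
Netherlands: 2024 ≈ -4, 2021 ≈ -1 → gap ≈ 3. Next-largest (Japan) is only ≈ 2.

Netherlands, ≈ 3 %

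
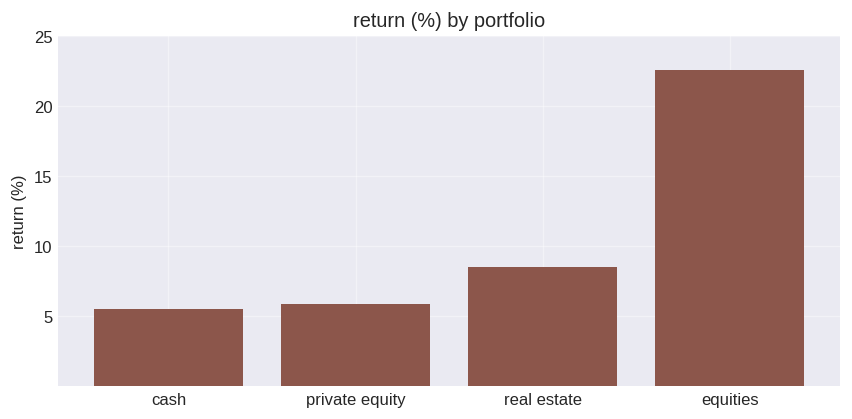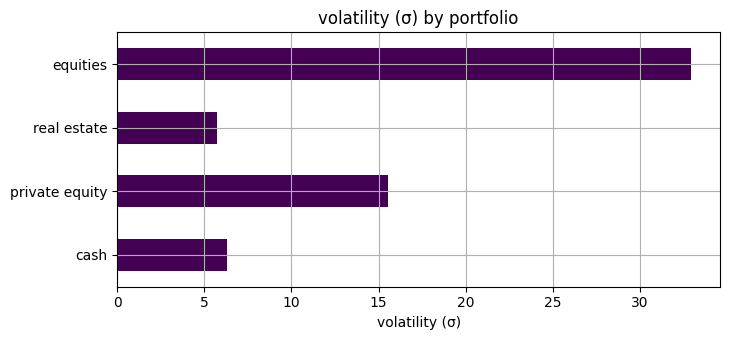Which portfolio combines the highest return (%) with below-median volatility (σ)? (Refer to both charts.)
real estate

Chart 2 median volatility (σ) ≈ 10; below-median portfolios: cash, real estate. Among those, real estate has the highest return (%) (≈ 10).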